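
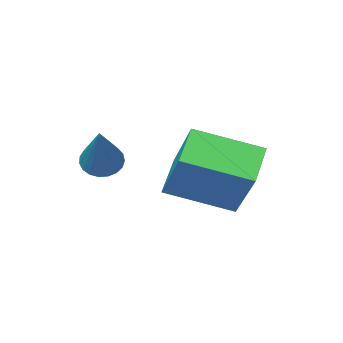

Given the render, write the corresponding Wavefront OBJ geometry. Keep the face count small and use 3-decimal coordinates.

v -3.165 1.942 -4.617
v -3.922 1.276 -4.005
v -2.931 3.081 -3.089
v -3.688 2.415 -2.476
v -1.772 0.885 -4.044
v -2.529 0.219 -3.431
v -1.538 2.024 -2.515
v -2.295 1.358 -1.903
v -0.805 -0.229 -3.185
v -0.393 -0.094 -3.507
v -0.015 1.069 -1.635
v -0.546 0.061 -3.56
v -0.744 0.167 -3.547
v -0.953 0.204 -3.472
v -1.135 0.167 -3.347
v -1.261 0.061 -3.194
v -1.308 -0.095 -3.04
v -1.268 -0.274 -2.91
v -1.148 -0.445 -2.828
v -0.969 -0.579 -2.808
v -0.761 -0.652 -2.853
v -0.561 -0.652 -2.955
v -0.404 -0.579 -3.097
v -0.315 -0.445 -3.254
v -0.312 -0.273 -3.399
f 2 4 1
f 5 2 1
f 1 4 3
f 3 5 1
f 2 8 4
f 6 2 5
f 6 8 2
f 4 8 3
f 7 5 3
f 3 8 7
f 7 6 5
f 8 6 7
f 10 9 12
f 10 12 11
f 12 9 13
f 12 13 11
f 13 9 14
f 13 14 11
f 14 9 15
f 14 15 11
f 15 9 16
f 15 16 11
f 16 9 17
f 16 17 11
f 17 9 18
f 17 18 11
f 18 9 19
f 18 19 11
f 19 9 20
f 19 20 11
f 20 9 21
f 20 21 11
f 21 9 22
f 21 22 11
f 22 9 23
f 22 23 11
f 23 9 24
f 23 24 11
f 24 9 25
f 24 25 11
f 25 9 10
f 25 10 11



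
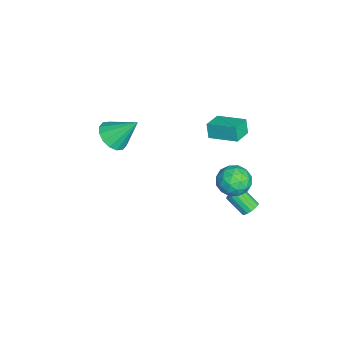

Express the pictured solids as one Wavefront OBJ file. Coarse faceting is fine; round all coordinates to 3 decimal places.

v 1.691 2.539 2.975
v 2.136 3.304 2.488
v 3.084 2.236 3.772
v 3.529 3.001 3.285
v 2.811 3.188 3.971
v 1.951 3.375 3.478
v 3.269 2.165 2.782
v 2.409 2.352 2.289
v 3.111 3.072 2.369
v 2.828 3.704 3.104
v 2.392 1.836 3.156
v 2.109 2.468 3.891
v 1.791 2.948 2.661
v 3.429 2.592 3.599
v 3.007 2.702 4.001
v 3.268 3.151 3.715
v 1.682 2.99 3.243
v 1.944 3.439 2.957
v 2.341 3.371 3.828
v 3.276 2.101 3.303
v 3.538 2.55 3.017
v 1.952 2.389 2.545
v 2.213 2.838 2.259
v 2.879 2.169 2.432
v 2.626 3.261 2.305
v 3.445 3.084 2.774
v 3.292 2.592 2.478
v 2.786 2.702 2.189
v 2.46 3.633 2.737
v 3.278 3.455 3.206
v 2.857 3.565 3.608
v 2.351 3.675 3.319
v 3.033 3.497 2.667
v 1.942 2.085 3.054
v 2.76 1.907 3.523
v 2.869 1.865 2.941
v 2.363 1.975 2.652
v 1.775 2.456 3.486
v 2.594 2.279 3.955
v 2.434 2.838 4.071
v 1.928 2.948 3.782
v 2.187 2.043 3.593
v -1.906 1.706 3.081
v -2.18 1.576 3.992
v -1.285 3.279 3.492
v -1.559 3.149 4.403
v -0.821 1.211 3.337
v -1.095 1.081 4.248
v -0.2 2.784 3.748
v -0.474 2.654 4.659
v -3.267 -4.242 0.679
v -2.696 -3.628 0.046
v -3.153 -2.838 2.141
v -3.213 -3.487 -0.049
v -3.743 -3.548 0.051
v -4.146 -3.795 0.319
v -4.314 -4.162 0.683
v -4.2 -4.55 1.047
v -3.837 -4.855 1.312
v -3.321 -4.996 1.407
v -2.79 -4.935 1.307
v -2.387 -4.688 1.039
v -2.22 -4.321 0.674
v -2.333 -3.933 0.31
v -0.155 3.594 -2.176
v 0.319 3.673 -1.869
v -0.131 2.744 -0.937
v -0.605 2.666 -1.244
v 0.145 3.857 -1.769
v -0.305 2.929 -0.837
v -0.098 3.982 -1.762
v -0.548 3.054 -0.83
v -0.354 4.018 -1.85
v -0.804 3.089 -0.918
v -0.564 3.956 -2.013
v -1.014 3.028 -1.081
v -0.68 3.812 -2.213
v -1.131 2.884 -1.281
v -0.677 3.618 -2.404
v -1.127 2.69 -1.473
v -0.553 3.418 -2.544
v -1.003 2.49 -1.612
v -0.339 3.259 -2.599
v -0.789 2.331 -1.667
v -0.082 3.176 -2.557
v -0.532 2.248 -1.625
v 0.158 3.19 -2.428
v -0.292 2.261 -1.496
v 0.326 3.296 -2.241
v -0.124 2.367 -1.309
v 0.384 3.47 -2.039
v -0.066 2.542 -1.108
f 1 38 17
f 38 12 41
f 17 41 6
f 38 41 17
f 1 17 13
f 17 6 18
f 13 18 2
f 17 18 13
f 1 13 22
f 13 2 23
f 22 23 8
f 13 23 22
f 1 22 34
f 22 8 37
f 34 37 11
f 22 37 34
f 1 34 38
f 34 11 42
f 38 42 12
f 34 42 38
f 2 18 29
f 18 6 32
f 29 32 10
f 18 32 29
f 6 41 19
f 41 12 40
f 19 40 5
f 41 40 19
f 12 42 39
f 42 11 35
f 39 35 3
f 42 35 39
f 11 37 36
f 37 8 24
f 36 24 7
f 37 24 36
f 8 23 28
f 23 2 25
f 28 25 9
f 23 25 28
f 4 30 16
f 30 10 31
f 16 31 5
f 30 31 16
f 4 16 14
f 16 5 15
f 14 15 3
f 16 15 14
f 4 14 21
f 14 3 20
f 21 20 7
f 14 20 21
f 4 21 26
f 21 7 27
f 26 27 9
f 21 27 26
f 4 26 30
f 26 9 33
f 30 33 10
f 26 33 30
f 5 31 19
f 31 10 32
f 19 32 6
f 31 32 19
f 3 15 39
f 15 5 40
f 39 40 12
f 15 40 39
f 7 20 36
f 20 3 35
f 36 35 11
f 20 35 36
f 9 27 28
f 27 7 24
f 28 24 8
f 27 24 28
f 10 33 29
f 33 9 25
f 29 25 2
f 33 25 29
f 44 46 43
f 47 44 43
f 43 46 45
f 45 47 43
f 44 50 46
f 48 44 47
f 48 50 44
f 46 50 45
f 49 47 45
f 45 50 49
f 49 48 47
f 50 48 49
f 52 51 54
f 52 54 53
f 54 51 55
f 54 55 53
f 55 51 56
f 55 56 53
f 56 51 57
f 56 57 53
f 57 51 58
f 57 58 53
f 58 51 59
f 58 59 53
f 59 51 60
f 59 60 53
f 60 51 61
f 60 61 53
f 61 51 62
f 61 62 53
f 62 51 63
f 62 63 53
f 63 51 64
f 63 64 53
f 64 51 52
f 64 52 53
f 66 65 69
f 66 69 67
f 67 69 70
f 67 70 68
f 69 65 71
f 69 71 70
f 70 71 72
f 70 72 68
f 71 65 73
f 71 73 72
f 72 73 74
f 72 74 68
f 73 65 75
f 73 75 74
f 74 75 76
f 74 76 68
f 75 65 77
f 75 77 76
f 76 77 78
f 76 78 68
f 77 65 79
f 77 79 78
f 78 79 80
f 78 80 68
f 79 65 81
f 79 81 80
f 80 81 82
f 80 82 68
f 81 65 83
f 81 83 82
f 82 83 84
f 82 84 68
f 83 65 85
f 83 85 84
f 84 85 86
f 84 86 68
f 85 65 87
f 85 87 86
f 86 87 88
f 86 88 68
f 87 65 89
f 87 89 88
f 88 89 90
f 88 90 68
f 89 65 91
f 89 91 90
f 90 91 92
f 90 92 68
f 91 65 66
f 91 66 92
f 92 66 67
f 92 67 68



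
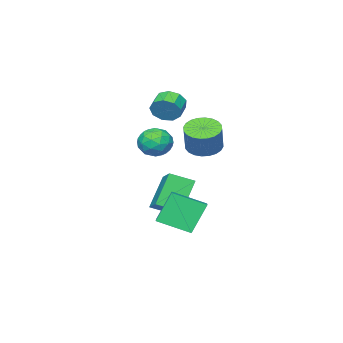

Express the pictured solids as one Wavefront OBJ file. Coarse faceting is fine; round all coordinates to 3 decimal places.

v 0.135 2.1 -4.417
v -0.795 2.294 -2.703
v 0.982 2.913 -4.05
v 0.051 3.108 -2.336
v 1.189 0.672 -3.684
v 0.258 0.867 -1.97
v 2.035 1.486 -3.317
v 1.105 1.68 -1.603
v -3.735 -1.783 -3.205
v -2.796 -2.751 -2.672
v -2.76 -0.361 -2.337
v -1.822 -1.33 -1.804
v -2.478 -1.55 -4.996
v -1.54 -2.519 -4.463
v -1.504 -0.129 -4.128
v -0.565 -1.097 -3.595
v -0.701 2.169 1.278
v -0.149 1.384 1.296
v 0.433 1.825 2.719
v -0.119 2.611 2.702
v 0.078 1.63 1.127
v 0.661 2.071 2.55
v 0.186 1.957 0.981
v 0.769 2.398 2.404
v 0.16 2.317 0.88
v 0.742 2.758 2.304
v 0.002 2.654 0.84
v 0.585 3.095 2.264
v -0.263 2.918 0.867
v 0.32 3.359 2.29
v -0.594 3.068 0.956
v -0.012 3.509 2.38
v -0.942 3.08 1.095
v -0.36 3.521 2.518
v -1.253 2.955 1.261
v -0.671 3.396 2.684
v -1.481 2.709 1.43
v -0.898 3.15 2.853
v -1.589 2.382 1.576
v -1.006 2.823 2.999
v -1.562 2.022 1.676
v -0.98 2.463 3.1
v -1.405 1.685 1.716
v -0.822 2.126 3.14
v -1.14 1.421 1.69
v -0.557 1.862 3.113
v -0.808 1.271 1.6
v -0.226 1.712 3.024
v -0.46 1.259 1.462
v 0.122 1.7 2.885
v -1.788 -1.001 0.484
v -1.193 -1.209 -0.304
v -1.387 -2.431 1.164
v -0.792 -2.639 0.376
v -0.538 -1.904 1.02
v -0.786 -1.021 0.6
v -1.794 -2.619 0.26
v -2.042 -1.736 -0.16
v -1.197 -2.209 -0.443
v -0.42 -1.767 0.027
v -2.16 -1.873 0.833
v -1.383 -1.431 1.303
v -1.526 -0.98 0.03
v -1.054 -2.66 0.83
v -0.905 -2.229 1.209
v -0.555 -2.351 0.745
v -1.287 -0.869 0.562
v -0.937 -0.991 0.098
v -0.552 -1.4 0.877
v -1.643 -2.649 0.762
v -1.293 -2.771 0.298
v -2.025 -1.289 0.115
v -1.675 -1.411 -0.349
v -2.028 -2.24 -0.017
v -1.178 -1.69 -0.515
v -0.942 -2.53 -0.115
v -1.531 -2.518 -0.183
v -1.677 -1.999 -0.43
v -0.722 -1.43 -0.238
v -0.486 -2.27 0.162
v -0.337 -1.839 0.54
v -0.482 -1.319 0.293
v -0.724 -2.018 -0.32
v -2.094 -1.37 0.698
v -1.858 -2.21 1.098
v -2.098 -2.321 0.567
v -2.243 -1.801 0.32
v -1.638 -1.11 0.975
v -1.402 -1.95 1.375
v -0.903 -1.641 1.29
v -1.049 -1.122 1.043
v -1.856 -1.622 1.18
v -2.434 -2.196 2.311
v -1.963 -2.601 2.92
v -2.835 -3.049 3.297
v -3.306 -2.644 2.689
v -2.146 -2.073 3.123
v -3.018 -2.52 3.5
v -2.464 -1.602 2.946
v -3.336 -2.05 3.323
v -2.768 -1.409 2.472
v -3.64 -1.857 2.849
v -2.916 -1.585 1.923
v -3.788 -2.032 2.3
v -2.838 -2.046 1.556
v -3.71 -2.494 1.933
v -2.571 -2.578 1.542
v -3.443 -3.026 1.919
v -2.24 -2.931 1.888
v -3.112 -3.379 2.265
v -2 -2.94 2.432
v -2.872 -3.388 2.81
f 2 4 1
f 5 2 1
f 1 4 3
f 3 5 1
f 2 8 4
f 6 2 5
f 6 8 2
f 4 8 3
f 7 5 3
f 3 8 7
f 7 6 5
f 8 6 7
f 10 12 9
f 13 10 9
f 9 12 11
f 11 13 9
f 10 16 12
f 14 10 13
f 14 16 10
f 12 16 11
f 15 13 11
f 11 16 15
f 15 14 13
f 16 14 15
f 18 17 21
f 18 21 19
f 19 21 22
f 19 22 20
f 21 17 23
f 21 23 22
f 22 23 24
f 22 24 20
f 23 17 25
f 23 25 24
f 24 25 26
f 24 26 20
f 25 17 27
f 25 27 26
f 26 27 28
f 26 28 20
f 27 17 29
f 27 29 28
f 28 29 30
f 28 30 20
f 29 17 31
f 29 31 30
f 30 31 32
f 30 32 20
f 31 17 33
f 31 33 32
f 32 33 34
f 32 34 20
f 33 17 35
f 33 35 34
f 34 35 36
f 34 36 20
f 35 17 37
f 35 37 36
f 36 37 38
f 36 38 20
f 37 17 39
f 37 39 38
f 38 39 40
f 38 40 20
f 39 17 41
f 39 41 40
f 40 41 42
f 40 42 20
f 41 17 43
f 41 43 42
f 42 43 44
f 42 44 20
f 43 17 45
f 43 45 44
f 44 45 46
f 44 46 20
f 45 17 47
f 45 47 46
f 46 47 48
f 46 48 20
f 47 17 49
f 47 49 48
f 48 49 50
f 48 50 20
f 49 17 18
f 49 18 50
f 50 18 19
f 50 19 20
f 51 88 67
f 88 62 91
f 67 91 56
f 88 91 67
f 51 67 63
f 67 56 68
f 63 68 52
f 67 68 63
f 51 63 72
f 63 52 73
f 72 73 58
f 63 73 72
f 51 72 84
f 72 58 87
f 84 87 61
f 72 87 84
f 51 84 88
f 84 61 92
f 88 92 62
f 84 92 88
f 52 68 79
f 68 56 82
f 79 82 60
f 68 82 79
f 56 91 69
f 91 62 90
f 69 90 55
f 91 90 69
f 62 92 89
f 92 61 85
f 89 85 53
f 92 85 89
f 61 87 86
f 87 58 74
f 86 74 57
f 87 74 86
f 58 73 78
f 73 52 75
f 78 75 59
f 73 75 78
f 54 80 66
f 80 60 81
f 66 81 55
f 80 81 66
f 54 66 64
f 66 55 65
f 64 65 53
f 66 65 64
f 54 64 71
f 64 53 70
f 71 70 57
f 64 70 71
f 54 71 76
f 71 57 77
f 76 77 59
f 71 77 76
f 54 76 80
f 76 59 83
f 80 83 60
f 76 83 80
f 55 81 69
f 81 60 82
f 69 82 56
f 81 82 69
f 53 65 89
f 65 55 90
f 89 90 62
f 65 90 89
f 57 70 86
f 70 53 85
f 86 85 61
f 70 85 86
f 59 77 78
f 77 57 74
f 78 74 58
f 77 74 78
f 60 83 79
f 83 59 75
f 79 75 52
f 83 75 79
f 94 93 97
f 94 97 95
f 95 97 98
f 95 98 96
f 97 93 99
f 97 99 98
f 98 99 100
f 98 100 96
f 99 93 101
f 99 101 100
f 100 101 102
f 100 102 96
f 101 93 103
f 101 103 102
f 102 103 104
f 102 104 96
f 103 93 105
f 103 105 104
f 104 105 106
f 104 106 96
f 105 93 107
f 105 107 106
f 106 107 108
f 106 108 96
f 107 93 109
f 107 109 108
f 108 109 110
f 108 110 96
f 109 93 111
f 109 111 110
f 110 111 112
f 110 112 96
f 111 93 94
f 111 94 112
f 112 94 95
f 112 95 96



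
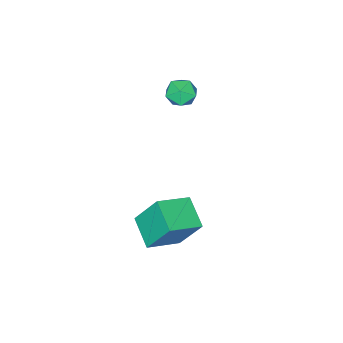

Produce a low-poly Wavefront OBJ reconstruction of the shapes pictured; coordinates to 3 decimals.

v -0.386 0.008 4.323
v -0.094 -0.479 3.871
v -1.386 -0.021 3.709
v -1.094 -0.508 3.257
v -1.246 -0.694 3.942
v -0.628 -0.676 4.321
v -0.852 0.176 3.259
v -0.234 0.194 3.638
v -0.383 -0.375 3.213
v -0.626 -0.913 3.635
v -0.854 0.413 3.945
v -1.097 -0.125 4.367
v 3.015 2.414 0.803
v 2.693 3.247 2.25
v 3.579 3.547 0.277
v 3.257 4.379 1.724
v 4.343 2.001 1.336
v 4.021 2.833 2.783
v 4.907 3.133 0.81
v 4.585 3.966 2.257
f 1 12 6
f 1 6 2
f 1 2 8
f 1 8 11
f 1 11 12
f 2 6 10
f 6 12 5
f 12 11 3
f 11 8 7
f 8 2 9
f 4 10 5
f 4 5 3
f 4 3 7
f 4 7 9
f 4 9 10
f 5 10 6
f 3 5 12
f 7 3 11
f 9 7 8
f 10 9 2
f 14 16 13
f 17 14 13
f 13 16 15
f 15 17 13
f 14 20 16
f 18 14 17
f 18 20 14
f 16 20 15
f 19 17 15
f 15 20 19
f 19 18 17
f 20 18 19



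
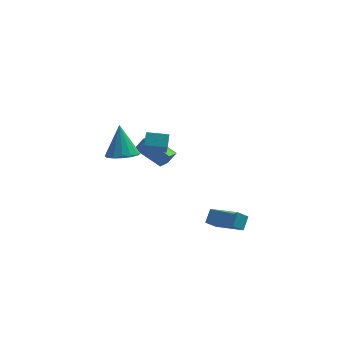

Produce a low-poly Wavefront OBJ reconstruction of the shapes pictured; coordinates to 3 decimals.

v -2.698 -1.53 0.818
v -2.254 -2.245 1.236
v -2.822 -0.61 2.522
v -1.9 -1.941 1.098
v -1.76 -1.526 0.884
v -1.872 -1.113 0.653
v -2.205 -0.811 0.466
v -2.67 -0.702 0.374
v -3.142 -0.814 0.4
v -3.496 -1.119 0.538
v -3.636 -1.533 0.752
v -3.524 -1.946 0.983
v -3.191 -2.248 1.17
v -2.726 -2.357 1.263
v -0.745 -1.957 0.145
v -2.072 -1.015 0.867
v -0.301 -0.724 -0.646
v -1.627 0.217 0.077
v -0.253 -1.737 0.763
v -1.579 -0.796 1.486
v 0.192 -0.505 -0.027
v -1.135 0.437 0.695
v 1.581 -3.174 -3.63
v 2.926 -4.492 -2.771
v 1.88 -2.518 -3.092
v 3.225 -3.836 -2.233
v 2.155 -2.964 -4.207
v 3.5 -4.282 -3.348
v 2.454 -2.308 -3.669
v 3.799 -3.626 -2.81
v -1.659 -3.612 2.922
v -1.639 -4.532 4.107
v -1.538 -2.979 3.413
v -1.518 -3.899 4.597
v -0.502 -3.741 2.803
v -0.482 -4.661 3.987
v -0.381 -3.108 3.293
v -0.361 -4.028 4.478
f 2 1 4
f 2 4 3
f 4 1 5
f 4 5 3
f 5 1 6
f 5 6 3
f 6 1 7
f 6 7 3
f 7 1 8
f 7 8 3
f 8 1 9
f 8 9 3
f 9 1 10
f 9 10 3
f 10 1 11
f 10 11 3
f 11 1 12
f 11 12 3
f 12 1 13
f 12 13 3
f 13 1 14
f 13 14 3
f 14 1 2
f 14 2 3
f 16 18 15
f 19 16 15
f 15 18 17
f 17 19 15
f 16 22 18
f 20 16 19
f 20 22 16
f 18 22 17
f 21 19 17
f 17 22 21
f 21 20 19
f 22 20 21
f 24 26 23
f 27 24 23
f 23 26 25
f 25 27 23
f 24 30 26
f 28 24 27
f 28 30 24
f 26 30 25
f 29 27 25
f 25 30 29
f 29 28 27
f 30 28 29
f 32 34 31
f 35 32 31
f 31 34 33
f 33 35 31
f 32 38 34
f 36 32 35
f 36 38 32
f 34 38 33
f 37 35 33
f 33 38 37
f 37 36 35
f 38 36 37



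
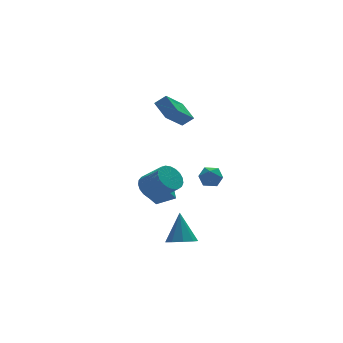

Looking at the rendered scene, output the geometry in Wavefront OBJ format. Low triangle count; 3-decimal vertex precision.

v 1.194 2.563 -1.69
v 2.002 2.792 -2.013
v 2.754 1.746 -0.873
v 1.946 1.517 -0.55
v 1.951 3.047 -1.745
v 2.702 2.002 -0.604
v 1.768 3.219 -1.467
v 2.52 2.173 -0.326
v 1.486 3.277 -1.227
v 2.238 2.232 -0.087
v 1.154 3.212 -1.068
v 1.906 2.167 0.072
v 0.829 3.035 -1.016
v 1.58 1.989 0.124
v 0.566 2.775 -1.081
v 1.318 1.73 0.059
v 0.413 2.48 -1.251
v 1.165 1.434 -0.111
v 0.394 2.198 -1.497
v 1.146 1.153 -0.357
v 0.514 1.98 -1.776
v 1.266 0.934 -0.636
v 0.751 1.862 -2.041
v 1.503 0.816 -0.901
v 1.065 1.866 -2.245
v 1.817 0.82 -1.104
v 1.402 1.99 -2.352
v 2.153 0.944 -1.212
v 1.702 2.213 -2.346
v 2.454 1.167 -1.205
v 1.914 2.497 -2.226
v 2.666 1.451 -1.085
v 1.208 3.557 -2.722
v 2.195 3.026 -2.192
v 1.391 4.319 -2.3
v 2.378 3.788 -1.77
v 2.102 4.012 -3.93
v 3.089 3.481 -3.4
v 2.285 4.774 -3.508
v 3.272 4.243 -2.978
v 1.199 -1.717 -3.739
v 2.047 -1.565 -3.96
v 1.481 -0.823 -2.041
v 1.698 -1.102 -4.146
v 1.115 -0.927 -4.141
v 0.571 -1.121 -3.948
v 0.321 -1.594 -3.658
v 0.482 -2.125 -3.405
v 0.978 -2.464 -3.309
v 1.577 -2.454 -3.415
v 2 -2.099 -3.672
v 1.918 2.164 3.79
v 1.743 3.339 4.432
v 3.281 3.042 2.553
v 3.107 4.217 3.195
v 2.533 1.963 4.325
v 2.359 3.138 4.967
v 3.897 2.841 3.088
v 3.722 4.016 3.73
v 2.162 -1.745 1.075
v 2.684 -1.351 1.434
v 3.016 -2.249 0.386
v 3.538 -1.855 0.745
v 3.174 -2.403 1.099
v 2.646 -2.091 1.525
v 3.054 -1.509 0.295
v 2.526 -1.197 0.721
v 3.235 -1.205 0.953
v 3.31 -1.758 1.449
v 2.39 -1.842 0.371
v 2.465 -2.395 0.867
f 2 1 5
f 2 5 3
f 3 5 6
f 3 6 4
f 5 1 7
f 5 7 6
f 6 7 8
f 6 8 4
f 7 1 9
f 7 9 8
f 8 9 10
f 8 10 4
f 9 1 11
f 9 11 10
f 10 11 12
f 10 12 4
f 11 1 13
f 11 13 12
f 12 13 14
f 12 14 4
f 13 1 15
f 13 15 14
f 14 15 16
f 14 16 4
f 15 1 17
f 15 17 16
f 16 17 18
f 16 18 4
f 17 1 19
f 17 19 18
f 18 19 20
f 18 20 4
f 19 1 21
f 19 21 20
f 20 21 22
f 20 22 4
f 21 1 23
f 21 23 22
f 22 23 24
f 22 24 4
f 23 1 25
f 23 25 24
f 24 25 26
f 24 26 4
f 25 1 27
f 25 27 26
f 26 27 28
f 26 28 4
f 27 1 29
f 27 29 28
f 28 29 30
f 28 30 4
f 29 1 31
f 29 31 30
f 30 31 32
f 30 32 4
f 31 1 2
f 31 2 32
f 32 2 3
f 32 3 4
f 34 36 33
f 37 34 33
f 33 36 35
f 35 37 33
f 34 40 36
f 38 34 37
f 38 40 34
f 36 40 35
f 39 37 35
f 35 40 39
f 39 38 37
f 40 38 39
f 42 41 44
f 42 44 43
f 44 41 45
f 44 45 43
f 45 41 46
f 45 46 43
f 46 41 47
f 46 47 43
f 47 41 48
f 47 48 43
f 48 41 49
f 48 49 43
f 49 41 50
f 49 50 43
f 50 41 51
f 50 51 43
f 51 41 42
f 51 42 43
f 53 55 52
f 56 53 52
f 52 55 54
f 54 56 52
f 53 59 55
f 57 53 56
f 57 59 53
f 55 59 54
f 58 56 54
f 54 59 58
f 58 57 56
f 59 57 58
f 60 71 65
f 60 65 61
f 60 61 67
f 60 67 70
f 60 70 71
f 61 65 69
f 65 71 64
f 71 70 62
f 70 67 66
f 67 61 68
f 63 69 64
f 63 64 62
f 63 62 66
f 63 66 68
f 63 68 69
f 64 69 65
f 62 64 71
f 66 62 70
f 68 66 67
f 69 68 61



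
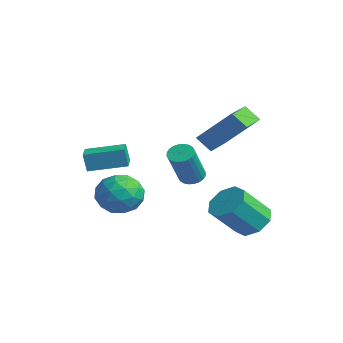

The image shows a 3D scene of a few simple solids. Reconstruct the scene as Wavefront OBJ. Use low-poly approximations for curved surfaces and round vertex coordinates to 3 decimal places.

v -0.326 1.781 -0.893
v 0.219 2.055 -1.002
v 1.052 1.092 0.743
v 0.506 0.819 0.853
v 0.112 2.219 -0.86
v 0.944 1.256 0.885
v -0.062 2.316 -0.723
v 0.77 1.353 1.022
v -0.277 2.332 -0.612
v 0.556 1.369 1.133
v -0.499 2.264 -0.544
v 0.334 1.301 1.201
v -0.694 2.123 -0.529
v 0.138 1.16 1.216
v -0.834 1.929 -0.569
v -0.002 0.966 1.176
v -0.896 1.713 -0.658
v -0.064 0.75 1.087
v -0.872 1.508 -0.783
v -0.039 0.545 0.962
v -0.764 1.344 -0.925
v 0.068 0.381 0.82
v -0.59 1.247 -1.062
v 0.242 0.284 0.683
v -0.376 1.231 -1.173
v 0.457 0.268 0.572
v -0.154 1.299 -1.241
v 0.679 0.336 0.504
v 0.042 1.44 -1.256
v 0.874 0.477 0.489
v 0.182 1.634 -1.216
v 1.014 0.671 0.529
v 0.244 1.85 -1.127
v 1.076 0.887 0.618
v -2.073 -2.33 -0.213
v -2.178 -2.472 0.741
v -1.246 -0.764 0.111
v -1.351 -0.906 1.064
v -1.129 -2.834 -0.184
v -1.234 -2.976 0.769
v -0.302 -1.268 0.139
v -0.407 -1.41 1.093
v 1.649 1.686 1.176
v 1.125 1.242 1.861
v 0.326 3.043 1.043
v -0.198 2.599 1.728
v 2.678 2.841 2.712
v 2.154 2.397 3.397
v 1.355 4.198 2.579
v 0.831 3.754 3.264
v 3.027 3.01 -2.66
v 3.908 3.345 -2.394
v 3.995 2.005 -0.994
v 3.113 1.67 -1.26
v 3.349 3.688 -2.031
v 3.436 2.348 -0.631
v 2.601 3.635 -2.036
v 2.688 2.294 -0.636
v 2.102 3.215 -2.407
v 2.189 1.875 -1.007
v 2.145 2.675 -2.926
v 2.232 1.335 -1.526
v 2.704 2.332 -3.289
v 2.791 0.992 -1.889
v 3.452 2.386 -3.284
v 3.539 1.045 -1.884
v 3.951 2.805 -2.913
v 4.038 1.465 -1.513
v -1.66 -0.183 -1.371
v -0.861 -0.788 -1.989
v -3.059 -1.112 -2.271
v -2.26 -1.717 -2.889
v -2.38 -1.909 -1.733
v -1.515 -1.335 -1.177
v -2.405 -0.565 -3.083
v -1.54 0.009 -2.527
v -1.321 -1.024 -3.047
v -1.306 -1.855 -2.212
v -2.614 -0.045 -2.048
v -2.599 -0.876 -1.213
v -1.138 -0.404 -1.601
v -2.782 -1.496 -2.659
v -2.853 -1.609 -1.98
v -2.383 -1.965 -2.343
v -1.522 -0.725 -1.124
v -1.053 -1.081 -1.487
v -1.945 -1.74 -1.337
v -2.867 -0.819 -2.773
v -2.398 -1.175 -3.136
v -1.537 0.065 -1.917
v -1.067 -0.291 -2.28
v -1.975 -0.16 -2.923
v -0.938 -0.898 -2.586
v -1.761 -1.445 -3.115
v -1.846 -0.767 -3.229
v -1.338 -0.43 -2.902
v -0.929 -1.387 -2.095
v -1.751 -1.933 -2.624
v -1.822 -2.046 -1.945
v -1.314 -1.708 -1.618
v -1.2 -1.526 -2.717
v -2.169 0.033 -1.636
v -2.991 -0.513 -2.165
v -2.606 -0.192 -2.642
v -2.098 0.146 -2.315
v -2.159 -0.455 -1.145
v -2.982 -1.002 -1.674
v -2.582 -1.47 -1.358
v -2.074 -1.133 -1.031
v -2.72 -0.374 -1.543
f 2 1 5
f 2 5 3
f 3 5 6
f 3 6 4
f 5 1 7
f 5 7 6
f 6 7 8
f 6 8 4
f 7 1 9
f 7 9 8
f 8 9 10
f 8 10 4
f 9 1 11
f 9 11 10
f 10 11 12
f 10 12 4
f 11 1 13
f 11 13 12
f 12 13 14
f 12 14 4
f 13 1 15
f 13 15 14
f 14 15 16
f 14 16 4
f 15 1 17
f 15 17 16
f 16 17 18
f 16 18 4
f 17 1 19
f 17 19 18
f 18 19 20
f 18 20 4
f 19 1 21
f 19 21 20
f 20 21 22
f 20 22 4
f 21 1 23
f 21 23 22
f 22 23 24
f 22 24 4
f 23 1 25
f 23 25 24
f 24 25 26
f 24 26 4
f 25 1 27
f 25 27 26
f 26 27 28
f 26 28 4
f 27 1 29
f 27 29 28
f 28 29 30
f 28 30 4
f 29 1 31
f 29 31 30
f 30 31 32
f 30 32 4
f 31 1 33
f 31 33 32
f 32 33 34
f 32 34 4
f 33 1 2
f 33 2 34
f 34 2 3
f 34 3 4
f 36 38 35
f 39 36 35
f 35 38 37
f 37 39 35
f 36 42 38
f 40 36 39
f 40 42 36
f 38 42 37
f 41 39 37
f 37 42 41
f 41 40 39
f 42 40 41
f 44 46 43
f 47 44 43
f 43 46 45
f 45 47 43
f 44 50 46
f 48 44 47
f 48 50 44
f 46 50 45
f 49 47 45
f 45 50 49
f 49 48 47
f 50 48 49
f 52 51 55
f 52 55 53
f 53 55 56
f 53 56 54
f 55 51 57
f 55 57 56
f 56 57 58
f 56 58 54
f 57 51 59
f 57 59 58
f 58 59 60
f 58 60 54
f 59 51 61
f 59 61 60
f 60 61 62
f 60 62 54
f 61 51 63
f 61 63 62
f 62 63 64
f 62 64 54
f 63 51 65
f 63 65 64
f 64 65 66
f 64 66 54
f 65 51 67
f 65 67 66
f 66 67 68
f 66 68 54
f 67 51 52
f 67 52 68
f 68 52 53
f 68 53 54
f 69 106 85
f 106 80 109
f 85 109 74
f 106 109 85
f 69 85 81
f 85 74 86
f 81 86 70
f 85 86 81
f 69 81 90
f 81 70 91
f 90 91 76
f 81 91 90
f 69 90 102
f 90 76 105
f 102 105 79
f 90 105 102
f 69 102 106
f 102 79 110
f 106 110 80
f 102 110 106
f 70 86 97
f 86 74 100
f 97 100 78
f 86 100 97
f 74 109 87
f 109 80 108
f 87 108 73
f 109 108 87
f 80 110 107
f 110 79 103
f 107 103 71
f 110 103 107
f 79 105 104
f 105 76 92
f 104 92 75
f 105 92 104
f 76 91 96
f 91 70 93
f 96 93 77
f 91 93 96
f 72 98 84
f 98 78 99
f 84 99 73
f 98 99 84
f 72 84 82
f 84 73 83
f 82 83 71
f 84 83 82
f 72 82 89
f 82 71 88
f 89 88 75
f 82 88 89
f 72 89 94
f 89 75 95
f 94 95 77
f 89 95 94
f 72 94 98
f 94 77 101
f 98 101 78
f 94 101 98
f 73 99 87
f 99 78 100
f 87 100 74
f 99 100 87
f 71 83 107
f 83 73 108
f 107 108 80
f 83 108 107
f 75 88 104
f 88 71 103
f 104 103 79
f 88 103 104
f 77 95 96
f 95 75 92
f 96 92 76
f 95 92 96
f 78 101 97
f 101 77 93
f 97 93 70
f 101 93 97



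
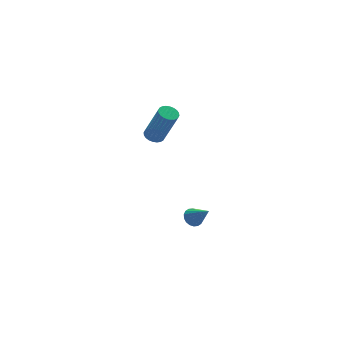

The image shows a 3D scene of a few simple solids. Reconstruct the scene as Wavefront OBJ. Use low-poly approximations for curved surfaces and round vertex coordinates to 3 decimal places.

v -0.882 3.255 2.378
v -0.357 3.4 2.306
v 0.108 2.691 4.271
v -0.418 2.545 4.342
v -0.439 3.58 2.39
v 0.026 2.87 4.355
v -0.588 3.71 2.472
v -0.124 3 4.437
v -0.783 3.771 2.54
v -0.318 3.061 4.505
v -0.992 3.753 2.583
v -0.527 3.043 4.548
v -1.185 3.659 2.595
v -0.72 2.95 4.56
v -1.332 3.504 2.574
v -0.867 2.795 4.539
v -1.41 3.311 2.523
v -0.945 2.602 4.488
v -1.408 3.109 2.449
v -0.943 2.4 4.414
v -1.326 2.93 2.365
v -0.861 2.22 4.33
v -1.176 2.8 2.283
v -0.712 2.09 4.248
v -0.982 2.739 2.215
v -0.517 2.029 4.18
v -0.773 2.757 2.172
v -0.308 2.047 4.137
v -0.58 2.85 2.16
v -0.115 2.141 4.125
v -0.433 3.005 2.181
v 0.032 2.296 4.146
v -0.355 3.198 2.232
v 0.11 2.489 4.197
v 0.557 1.762 -3.387
v 0.842 1.455 -3.774
v 0.923 0.798 -2.353
v 1.019 1.615 -3.687
v 1.105 1.804 -3.541
v 1.082 1.985 -3.364
v 0.955 2.121 -3.192
v 0.75 2.187 -3.059
v 0.506 2.168 -2.99
v 0.273 2.069 -3
v 0.096 1.909 -3.087
v 0.01 1.72 -3.233
v 0.033 1.54 -3.409
v 0.16 1.403 -3.581
v 0.365 1.338 -3.715
v 0.609 1.356 -3.784
f 2 1 5
f 2 5 3
f 3 5 6
f 3 6 4
f 5 1 7
f 5 7 6
f 6 7 8
f 6 8 4
f 7 1 9
f 7 9 8
f 8 9 10
f 8 10 4
f 9 1 11
f 9 11 10
f 10 11 12
f 10 12 4
f 11 1 13
f 11 13 12
f 12 13 14
f 12 14 4
f 13 1 15
f 13 15 14
f 14 15 16
f 14 16 4
f 15 1 17
f 15 17 16
f 16 17 18
f 16 18 4
f 17 1 19
f 17 19 18
f 18 19 20
f 18 20 4
f 19 1 21
f 19 21 20
f 20 21 22
f 20 22 4
f 21 1 23
f 21 23 22
f 22 23 24
f 22 24 4
f 23 1 25
f 23 25 24
f 24 25 26
f 24 26 4
f 25 1 27
f 25 27 26
f 26 27 28
f 26 28 4
f 27 1 29
f 27 29 28
f 28 29 30
f 28 30 4
f 29 1 31
f 29 31 30
f 30 31 32
f 30 32 4
f 31 1 33
f 31 33 32
f 32 33 34
f 32 34 4
f 33 1 2
f 33 2 34
f 34 2 3
f 34 3 4
f 36 35 38
f 36 38 37
f 38 35 39
f 38 39 37
f 39 35 40
f 39 40 37
f 40 35 41
f 40 41 37
f 41 35 42
f 41 42 37
f 42 35 43
f 42 43 37
f 43 35 44
f 43 44 37
f 44 35 45
f 44 45 37
f 45 35 46
f 45 46 37
f 46 35 47
f 46 47 37
f 47 35 48
f 47 48 37
f 48 35 49
f 48 49 37
f 49 35 50
f 49 50 37
f 50 35 36
f 50 36 37



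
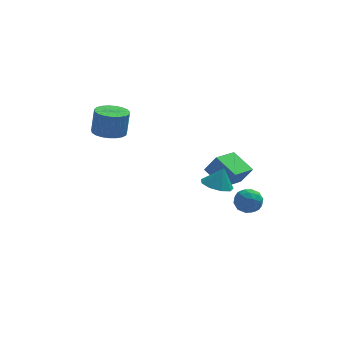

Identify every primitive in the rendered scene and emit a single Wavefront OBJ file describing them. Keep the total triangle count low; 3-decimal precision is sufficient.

v 1.306 -1.856 2.45
v 1.92 -1.359 2.163
v 1.654 -1.684 3.49
v 1.448 -1.049 2.268
v 0.91 -1.116 2.459
v 0.558 -1.529 2.645
v 0.556 -2.096 2.74
v 0.905 -2.551 2.699
v 1.442 -2.68 2.542
v 1.916 -2.424 2.341
v 2.104 -1.903 2.191
v -3.798 3.775 2.872
v -2.888 3.835 2.752
v -2.712 4.024 4.189
v -3.622 3.965 4.308
v -2.996 4.2 2.717
v -2.82 4.389 4.154
v -3.244 4.491 2.709
v -3.068 4.681 4.146
v -3.587 4.659 2.729
v -3.411 4.849 4.166
v -3.967 4.674 2.774
v -3.791 4.864 4.211
v -4.317 4.534 2.835
v -4.141 4.723 4.272
v -4.578 4.262 2.903
v -4.402 4.452 4.34
v -4.704 3.907 2.965
v -4.528 4.096 4.402
v -4.673 3.528 3.011
v -4.497 3.718 4.448
v -4.491 3.192 3.033
v -4.315 3.382 4.47
v -4.189 2.957 3.027
v -4.013 3.147 4.464
v -3.82 2.864 2.994
v -3.644 3.053 4.431
v -3.446 2.928 2.94
v -3.271 3.117 4.377
v -3.134 3.138 2.874
v -2.958 3.328 4.311
v -2.936 3.459 2.808
v -2.76 3.649 4.245
v 2.441 -0.591 1.017
v 2.987 -0.107 0.717
v 2.913 -1.553 0.323
v 3.459 -1.069 0.023
v 3.491 -1.278 0.783
v 3.2 -0.683 1.212
v 2.7 -0.977 -0.172
v 2.409 -0.382 0.257
v 3.147 -0.346 -0.018
v 3.636 -0.532 0.573
v 2.264 -1.128 0.467
v 2.753 -1.314 1.058
v 2.673 -0.265 0.928
v 3.227 -1.395 0.112
v 3.246 -1.518 0.559
v 3.567 -1.234 0.383
v 2.798 -0.603 1.218
v 3.119 -0.319 1.042
v 3.415 -1.007 1.081
v 2.781 -1.341 -0.002
v 3.102 -1.057 -0.178
v 2.333 -0.426 0.657
v 2.654 -0.142 0.481
v 2.485 -0.653 -0.041
v 3.088 -0.121 0.32
v 3.365 -0.686 -0.088
v 2.919 -0.632 -0.203
v 2.748 -0.282 0.049
v 3.375 -0.23 0.667
v 3.652 -0.795 0.259
v 3.671 -0.918 0.706
v 3.5 -0.568 0.957
v 3.469 -0.37 0.235
v 2.248 -0.865 0.781
v 2.525 -1.43 0.373
v 2.4 -1.092 0.083
v 2.229 -0.742 0.334
v 2.535 -0.974 1.128
v 2.812 -1.539 0.72
v 3.152 -1.378 0.991
v 2.981 -1.028 1.243
v 2.431 -1.29 0.805
v 1.93 1.993 -0.322
v 2.526 1.828 0.683
v 1.023 2.992 0.38
v 1.62 2.826 1.385
v 2.94 3.194 -0.725
v 3.537 3.028 0.28
v 2.034 4.192 -0.023
v 2.63 4.027 0.982
f 2 1 4
f 2 4 3
f 4 1 5
f 4 5 3
f 5 1 6
f 5 6 3
f 6 1 7
f 6 7 3
f 7 1 8
f 7 8 3
f 8 1 9
f 8 9 3
f 9 1 10
f 9 10 3
f 10 1 11
f 10 11 3
f 11 1 2
f 11 2 3
f 13 12 16
f 13 16 14
f 14 16 17
f 14 17 15
f 16 12 18
f 16 18 17
f 17 18 19
f 17 19 15
f 18 12 20
f 18 20 19
f 19 20 21
f 19 21 15
f 20 12 22
f 20 22 21
f 21 22 23
f 21 23 15
f 22 12 24
f 22 24 23
f 23 24 25
f 23 25 15
f 24 12 26
f 24 26 25
f 25 26 27
f 25 27 15
f 26 12 28
f 26 28 27
f 27 28 29
f 27 29 15
f 28 12 30
f 28 30 29
f 29 30 31
f 29 31 15
f 30 12 32
f 30 32 31
f 31 32 33
f 31 33 15
f 32 12 34
f 32 34 33
f 33 34 35
f 33 35 15
f 34 12 36
f 34 36 35
f 35 36 37
f 35 37 15
f 36 12 38
f 36 38 37
f 37 38 39
f 37 39 15
f 38 12 40
f 38 40 39
f 39 40 41
f 39 41 15
f 40 12 42
f 40 42 41
f 41 42 43
f 41 43 15
f 42 12 13
f 42 13 43
f 43 13 14
f 43 14 15
f 44 81 60
f 81 55 84
f 60 84 49
f 81 84 60
f 44 60 56
f 60 49 61
f 56 61 45
f 60 61 56
f 44 56 65
f 56 45 66
f 65 66 51
f 56 66 65
f 44 65 77
f 65 51 80
f 77 80 54
f 65 80 77
f 44 77 81
f 77 54 85
f 81 85 55
f 77 85 81
f 45 61 72
f 61 49 75
f 72 75 53
f 61 75 72
f 49 84 62
f 84 55 83
f 62 83 48
f 84 83 62
f 55 85 82
f 85 54 78
f 82 78 46
f 85 78 82
f 54 80 79
f 80 51 67
f 79 67 50
f 80 67 79
f 51 66 71
f 66 45 68
f 71 68 52
f 66 68 71
f 47 73 59
f 73 53 74
f 59 74 48
f 73 74 59
f 47 59 57
f 59 48 58
f 57 58 46
f 59 58 57
f 47 57 64
f 57 46 63
f 64 63 50
f 57 63 64
f 47 64 69
f 64 50 70
f 69 70 52
f 64 70 69
f 47 69 73
f 69 52 76
f 73 76 53
f 69 76 73
f 48 74 62
f 74 53 75
f 62 75 49
f 74 75 62
f 46 58 82
f 58 48 83
f 82 83 55
f 58 83 82
f 50 63 79
f 63 46 78
f 79 78 54
f 63 78 79
f 52 70 71
f 70 50 67
f 71 67 51
f 70 67 71
f 53 76 72
f 76 52 68
f 72 68 45
f 76 68 72
f 87 89 86
f 90 87 86
f 86 89 88
f 88 90 86
f 87 93 89
f 91 87 90
f 91 93 87
f 89 93 88
f 92 90 88
f 88 93 92
f 92 91 90
f 93 91 92



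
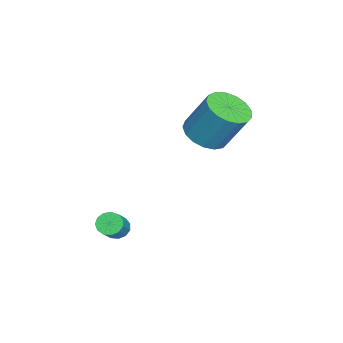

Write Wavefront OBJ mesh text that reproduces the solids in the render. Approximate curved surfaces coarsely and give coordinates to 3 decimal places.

v -0.295 3.112 -0.024
v 0.537 3.588 -0.428
v 0.826 4.584 1.34
v -0.005 4.108 1.744
v 0.16 3.894 -0.538
v 0.449 4.889 1.23
v -0.322 4.02 -0.531
v -0.033 5.016 1.238
v -0.797 3.938 -0.407
v -0.508 4.934 1.361
v -1.157 3.668 -0.196
v -0.868 4.663 1.573
v -1.32 3.269 0.055
v -1.03 4.265 1.823
v -1.247 2.835 0.287
v -0.958 3.831 2.056
v -0.957 2.465 0.449
v -0.668 3.46 2.217
v -0.515 2.242 0.501
v -0.225 3.238 2.27
v -0.022 2.219 0.434
v 0.267 3.215 2.202
v 0.408 2.401 0.261
v 0.697 3.396 2.03
v 0.677 2.745 0.023
v 0.967 3.741 1.792
v 0.724 3.174 -0.226
v 1.013 4.169 1.543
v 2.743 -0.003 -3.99
v 3.019 0.42 -4.255
v 4.012 0.325 -3.376
v 3.737 -0.097 -3.11
v 2.834 0.558 -4.032
v 3.828 0.464 -3.153
v 2.621 0.519 -3.795
v 3.614 0.424 -2.916
v 2.446 0.314 -3.62
v 3.44 0.219 -2.741
v 2.366 0.008 -3.562
v 3.36 -0.086 -2.683
v 2.406 -0.301 -3.64
v 3.399 -0.395 -2.761
v 2.552 -0.515 -3.829
v 3.546 -0.61 -2.95
v 2.76 -0.567 -4.069
v 3.753 -0.662 -3.19
v 2.962 -0.439 -4.283
v 3.955 -0.534 -3.404
v 3.094 -0.173 -4.405
v 4.088 -0.268 -3.526
v 3.116 0.147 -4.394
v 4.109 0.052 -3.515
f 2 1 5
f 2 5 3
f 3 5 6
f 3 6 4
f 5 1 7
f 5 7 6
f 6 7 8
f 6 8 4
f 7 1 9
f 7 9 8
f 8 9 10
f 8 10 4
f 9 1 11
f 9 11 10
f 10 11 12
f 10 12 4
f 11 1 13
f 11 13 12
f 12 13 14
f 12 14 4
f 13 1 15
f 13 15 14
f 14 15 16
f 14 16 4
f 15 1 17
f 15 17 16
f 16 17 18
f 16 18 4
f 17 1 19
f 17 19 18
f 18 19 20
f 18 20 4
f 19 1 21
f 19 21 20
f 20 21 22
f 20 22 4
f 21 1 23
f 21 23 22
f 22 23 24
f 22 24 4
f 23 1 25
f 23 25 24
f 24 25 26
f 24 26 4
f 25 1 27
f 25 27 26
f 26 27 28
f 26 28 4
f 27 1 2
f 27 2 28
f 28 2 3
f 28 3 4
f 30 29 33
f 30 33 31
f 31 33 34
f 31 34 32
f 33 29 35
f 33 35 34
f 34 35 36
f 34 36 32
f 35 29 37
f 35 37 36
f 36 37 38
f 36 38 32
f 37 29 39
f 37 39 38
f 38 39 40
f 38 40 32
f 39 29 41
f 39 41 40
f 40 41 42
f 40 42 32
f 41 29 43
f 41 43 42
f 42 43 44
f 42 44 32
f 43 29 45
f 43 45 44
f 44 45 46
f 44 46 32
f 45 29 47
f 45 47 46
f 46 47 48
f 46 48 32
f 47 29 49
f 47 49 48
f 48 49 50
f 48 50 32
f 49 29 51
f 49 51 50
f 50 51 52
f 50 52 32
f 51 29 30
f 51 30 52
f 52 30 31
f 52 31 32



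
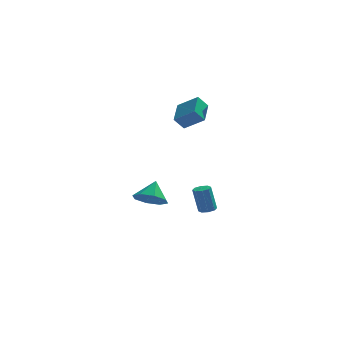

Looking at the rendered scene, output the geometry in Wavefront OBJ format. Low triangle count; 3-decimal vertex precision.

v 3.172 -0.268 4.49
v 3.425 1.371 5.11
v 1.965 0.233 3.658
v 2.217 1.872 4.277
v 3.783 -0.072 3.723
v 4.035 1.567 4.342
v 2.575 0.429 2.89
v 2.828 2.068 3.51
v 4.065 2.347 -4.62
v 4.484 1.958 -4.517
v 4.113 2.025 -2.757
v 3.695 2.413 -2.86
v 4.632 2.376 -4.502
v 4.262 2.443 -2.742
v 4.449 2.777 -4.556
v 4.078 2.844 -2.796
v 4.04 2.926 -4.647
v 3.67 2.992 -2.887
v 3.647 2.735 -4.723
v 3.276 2.802 -2.963
v 3.498 2.317 -4.738
v 3.128 2.384 -2.978
v 3.682 1.916 -4.684
v 3.311 1.983 -2.924
v 4.09 1.768 -4.593
v 3.72 1.834 -2.833
v 0.553 -3.674 -1.273
v 1.569 -3.641 -1.607
v 0.887 -2.766 -0.167
v 1.108 -3.056 -1.948
v 0.322 -2.833 -1.894
v -0.329 -3.103 -1.476
v -0.463 -3.708 -0.94
v -0.002 -4.292 -0.599
v 0.785 -4.515 -0.653
v 1.435 -4.245 -1.071
f 2 4 1
f 5 2 1
f 1 4 3
f 3 5 1
f 2 8 4
f 6 2 5
f 6 8 2
f 4 8 3
f 7 5 3
f 3 8 7
f 7 6 5
f 8 6 7
f 10 9 13
f 10 13 11
f 11 13 14
f 11 14 12
f 13 9 15
f 13 15 14
f 14 15 16
f 14 16 12
f 15 9 17
f 15 17 16
f 16 17 18
f 16 18 12
f 17 9 19
f 17 19 18
f 18 19 20
f 18 20 12
f 19 9 21
f 19 21 20
f 20 21 22
f 20 22 12
f 21 9 23
f 21 23 22
f 22 23 24
f 22 24 12
f 23 9 25
f 23 25 24
f 24 25 26
f 24 26 12
f 25 9 10
f 25 10 26
f 26 10 11
f 26 11 12
f 28 27 30
f 28 30 29
f 30 27 31
f 30 31 29
f 31 27 32
f 31 32 29
f 32 27 33
f 32 33 29
f 33 27 34
f 33 34 29
f 34 27 35
f 34 35 29
f 35 27 36
f 35 36 29
f 36 27 28
f 36 28 29



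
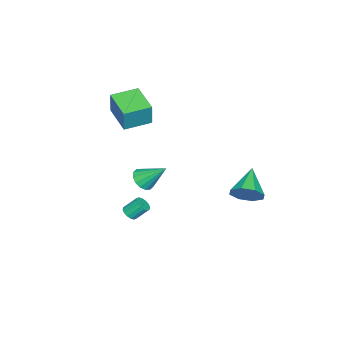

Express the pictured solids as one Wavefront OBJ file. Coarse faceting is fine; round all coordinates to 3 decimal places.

v -1.475 -3.564 2.599
v -1.165 -3.395 4.159
v -0.172 -1.962 2.167
v 0.138 -1.793 3.727
v -0.118 -4.707 2.453
v 0.192 -4.538 4.013
v 1.185 -3.105 2.021
v 1.495 -2.936 3.581
v 3.83 -1.351 -3.066
v 4.281 -1.046 -3.14
v 3.942 -0.343 -2.308
v 3.49 -0.649 -2.234
v 4.086 -0.933 -3.314
v 3.747 -0.231 -2.483
v 3.823 -0.933 -3.422
v 3.484 -0.23 -2.591
v 3.561 -1.044 -3.435
v 3.222 -0.342 -2.604
v 3.372 -1.238 -3.348
v 3.032 -0.536 -2.517
v 3.305 -1.462 -3.186
v 2.965 -0.76 -2.355
v 3.378 -1.657 -2.992
v 3.039 -0.954 -2.16
v 3.573 -1.769 -2.817
v 3.234 -1.067 -1.986
v 3.836 -1.77 -2.709
v 3.497 -1.067 -1.878
v 4.098 -1.658 -2.696
v 3.759 -0.956 -1.865
v 4.288 -1.464 -2.783
v 3.948 -0.762 -1.952
v 4.355 -1.24 -2.945
v 4.015 -0.538 -2.114
v -0.679 4.005 -2.616
v -0.093 3.892 -1.704
v -2.441 3.515 -1.544
v -0.373 4.67 -1.809
v -0.832 5.059 -2.386
v -1.202 4.831 -3.098
v -1.265 4.118 -3.528
v -0.985 3.34 -3.423
v -0.525 2.951 -2.846
v -0.156 3.179 -2.134
v -1.663 -3.377 -4.299
v -0.825 -3.182 -4.427
v -1.797 -1.883 -2.901
v -1.05 -2.926 -4.721
v -1.439 -2.791 -4.903
v -1.889 -2.813 -4.922
v -2.277 -2.986 -4.775
v -2.502 -3.263 -4.5
v -2.501 -3.571 -4.172
v -2.276 -3.827 -3.877
v -1.887 -3.962 -3.696
v -1.438 -3.94 -3.676
v -1.049 -3.767 -3.823
v -0.824 -3.49 -4.098
f 2 4 1
f 5 2 1
f 1 4 3
f 3 5 1
f 2 8 4
f 6 2 5
f 6 8 2
f 4 8 3
f 7 5 3
f 3 8 7
f 7 6 5
f 8 6 7
f 10 9 13
f 10 13 11
f 11 13 14
f 11 14 12
f 13 9 15
f 13 15 14
f 14 15 16
f 14 16 12
f 15 9 17
f 15 17 16
f 16 17 18
f 16 18 12
f 17 9 19
f 17 19 18
f 18 19 20
f 18 20 12
f 19 9 21
f 19 21 20
f 20 21 22
f 20 22 12
f 21 9 23
f 21 23 22
f 22 23 24
f 22 24 12
f 23 9 25
f 23 25 24
f 24 25 26
f 24 26 12
f 25 9 27
f 25 27 26
f 26 27 28
f 26 28 12
f 27 9 29
f 27 29 28
f 28 29 30
f 28 30 12
f 29 9 31
f 29 31 30
f 30 31 32
f 30 32 12
f 31 9 33
f 31 33 32
f 32 33 34
f 32 34 12
f 33 9 10
f 33 10 34
f 34 10 11
f 34 11 12
f 36 35 38
f 36 38 37
f 38 35 39
f 38 39 37
f 39 35 40
f 39 40 37
f 40 35 41
f 40 41 37
f 41 35 42
f 41 42 37
f 42 35 43
f 42 43 37
f 43 35 44
f 43 44 37
f 44 35 36
f 44 36 37
f 46 45 48
f 46 48 47
f 48 45 49
f 48 49 47
f 49 45 50
f 49 50 47
f 50 45 51
f 50 51 47
f 51 45 52
f 51 52 47
f 52 45 53
f 52 53 47
f 53 45 54
f 53 54 47
f 54 45 55
f 54 55 47
f 55 45 56
f 55 56 47
f 56 45 57
f 56 57 47
f 57 45 58
f 57 58 47
f 58 45 46
f 58 46 47



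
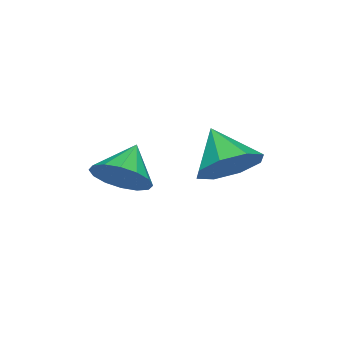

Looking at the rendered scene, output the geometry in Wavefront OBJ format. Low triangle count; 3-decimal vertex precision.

v 3.581 0.021 2.188
v 4.232 -0.452 2.277
v 2.979 -0.661 2.972
v 4.224 0.018 2.68
v 3.839 0.491 2.795
v 3.303 0.687 2.555
v 2.929 0.494 2.099
v 2.937 0.023 1.696
v 3.322 -0.449 1.581
v 3.859 -0.646 1.822
v 4.313 -2.24 1.761
v 4.637 -1.718 2.174
v 3.467 -2.22 2.399
v 4.44 -1.526 1.908
v 4.209 -1.524 1.602
v 4.007 -1.714 1.339
v 3.886 -2.045 1.189
v 3.879 -2.428 1.192
v 3.989 -2.761 1.347
v 4.186 -2.953 1.614
v 4.417 -2.955 1.919
v 4.62 -2.765 2.183
v 4.74 -2.434 2.333
v 4.747 -2.051 2.33
f 2 1 4
f 2 4 3
f 4 1 5
f 4 5 3
f 5 1 6
f 5 6 3
f 6 1 7
f 6 7 3
f 7 1 8
f 7 8 3
f 8 1 9
f 8 9 3
f 9 1 10
f 9 10 3
f 10 1 2
f 10 2 3
f 12 11 14
f 12 14 13
f 14 11 15
f 14 15 13
f 15 11 16
f 15 16 13
f 16 11 17
f 16 17 13
f 17 11 18
f 17 18 13
f 18 11 19
f 18 19 13
f 19 11 20
f 19 20 13
f 20 11 21
f 20 21 13
f 21 11 22
f 21 22 13
f 22 11 23
f 22 23 13
f 23 11 24
f 23 24 13
f 24 11 12
f 24 12 13



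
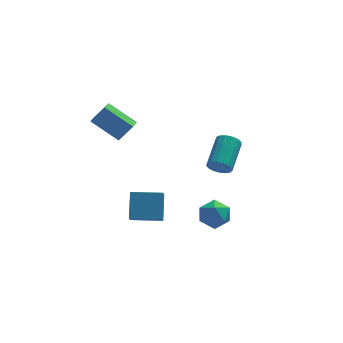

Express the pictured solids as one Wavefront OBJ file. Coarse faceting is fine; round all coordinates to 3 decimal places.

v 1.101 -3.67 1.332
v 1.505 -3.013 0.748
v 2.235 -4.687 0.972
v 2.639 -4.03 0.388
v 2.649 -3.897 1.347
v 1.949 -3.268 1.569
v 1.791 -4.432 0.151
v 1.091 -3.803 0.373
v 1.932 -3.484 0.018
v 2.462 -3.154 0.757
v 1.278 -4.546 0.963
v 1.808 -4.216 1.702
v -2.446 2.267 2.676
v -3.88 3.13 3.77
v -2.151 3.016 2.473
v -3.585 3.879 3.568
v -1.655 2.241 3.732
v -3.089 3.104 4.827
v -1.36 2.99 3.53
v -2.794 3.853 4.624
v 3.098 2.134 -0.088
v 3.447 2.298 -0.731
v 4.251 4.029 0.145
v 3.902 3.866 0.788
v 3.129 2.461 -0.762
v 3.933 4.192 0.114
v 2.804 2.55 -0.639
v 3.607 4.281 0.237
v 2.546 2.543 -0.389
v 3.35 4.274 0.487
v 2.415 2.443 -0.07
v 3.218 4.174 0.806
v 2.44 2.272 0.244
v 3.244 4.003 1.12
v 2.616 2.069 0.483
v 3.42 3.801 1.359
v 2.903 1.882 0.591
v 3.706 3.613 1.467
v 3.234 1.752 0.543
v 4.037 3.483 1.419
v 3.534 1.71 0.351
v 4.338 3.441 1.227
v 3.735 1.765 0.058
v 4.538 3.496 0.934
v 3.789 1.905 -0.268
v 4.593 3.636 0.608
v 3.686 2.097 -0.553
v 4.489 3.828 0.323
v -2.352 -2.166 -0.494
v -2.539 -3.144 0.433
v -2.141 -1.034 0.743
v -2.328 -2.012 1.67
v -0.652 -2.488 -0.49
v -0.839 -3.466 0.437
v -0.441 -1.356 0.747
v -0.628 -2.334 1.674
f 1 12 6
f 1 6 2
f 1 2 8
f 1 8 11
f 1 11 12
f 2 6 10
f 6 12 5
f 12 11 3
f 11 8 7
f 8 2 9
f 4 10 5
f 4 5 3
f 4 3 7
f 4 7 9
f 4 9 10
f 5 10 6
f 3 5 12
f 7 3 11
f 9 7 8
f 10 9 2
f 14 16 13
f 17 14 13
f 13 16 15
f 15 17 13
f 14 20 16
f 18 14 17
f 18 20 14
f 16 20 15
f 19 17 15
f 15 20 19
f 19 18 17
f 20 18 19
f 22 21 25
f 22 25 23
f 23 25 26
f 23 26 24
f 25 21 27
f 25 27 26
f 26 27 28
f 26 28 24
f 27 21 29
f 27 29 28
f 28 29 30
f 28 30 24
f 29 21 31
f 29 31 30
f 30 31 32
f 30 32 24
f 31 21 33
f 31 33 32
f 32 33 34
f 32 34 24
f 33 21 35
f 33 35 34
f 34 35 36
f 34 36 24
f 35 21 37
f 35 37 36
f 36 37 38
f 36 38 24
f 37 21 39
f 37 39 38
f 38 39 40
f 38 40 24
f 39 21 41
f 39 41 40
f 40 41 42
f 40 42 24
f 41 21 43
f 41 43 42
f 42 43 44
f 42 44 24
f 43 21 45
f 43 45 44
f 44 45 46
f 44 46 24
f 45 21 47
f 45 47 46
f 46 47 48
f 46 48 24
f 47 21 22
f 47 22 48
f 48 22 23
f 48 23 24
f 50 52 49
f 53 50 49
f 49 52 51
f 51 53 49
f 50 56 52
f 54 50 53
f 54 56 50
f 52 56 51
f 55 53 51
f 51 56 55
f 55 54 53
f 56 54 55



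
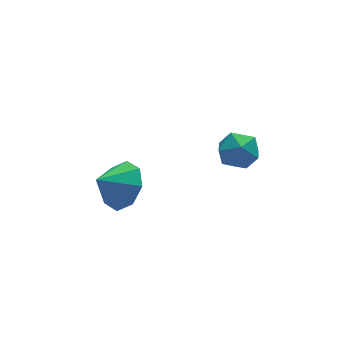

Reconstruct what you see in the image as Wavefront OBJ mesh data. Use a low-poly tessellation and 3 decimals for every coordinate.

v -1.939 -1.437 -1.311
v -1.337 -1.484 -0.577
v -2.821 -1.463 -0.589
v -1.505 -0.799 -0.756
v -1.926 -0.488 -1.26
v -2.355 -0.733 -1.794
v -2.54 -1.39 -2.045
v -2.373 -2.074 -1.865
v -1.951 -2.385 -1.361
v -1.522 -2.14 -0.827
v 1.737 -1.684 0.311
v 2.244 -1.417 -0.246
v 1.456 -2.703 -0.434
v 1.963 -2.436 -0.991
v 2.242 -2.709 -0.294
v 2.416 -2.08 0.166
v 1.284 -2.04 -0.846
v 1.458 -1.411 -0.386
v 1.964 -1.637 -0.961
v 2.557 -2.051 -0.62
v 1.143 -2.069 -0.06
v 1.736 -2.483 0.281
f 2 1 4
f 2 4 3
f 4 1 5
f 4 5 3
f 5 1 6
f 5 6 3
f 6 1 7
f 6 7 3
f 7 1 8
f 7 8 3
f 8 1 9
f 8 9 3
f 9 1 10
f 9 10 3
f 10 1 2
f 10 2 3
f 11 22 16
f 11 16 12
f 11 12 18
f 11 18 21
f 11 21 22
f 12 16 20
f 16 22 15
f 22 21 13
f 21 18 17
f 18 12 19
f 14 20 15
f 14 15 13
f 14 13 17
f 14 17 19
f 14 19 20
f 15 20 16
f 13 15 22
f 17 13 21
f 19 17 18
f 20 19 12



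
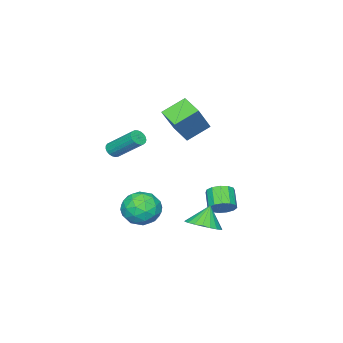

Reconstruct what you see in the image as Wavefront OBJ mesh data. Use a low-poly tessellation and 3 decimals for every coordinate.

v -1.508 -2.406 2.515
v -2.631 -1.779 3.287
v -1.163 -1.262 2.086
v -2.286 -0.634 2.858
v -0.214 -2.166 4.202
v -1.337 -1.538 4.974
v 0.131 -1.021 3.773
v -0.992 -0.394 4.545
v 2.344 2.56 -1.267
v 2.985 1.925 -0.94
v 1.716 2.5 -0.153
v 3.148 2.272 -0.83
v 3.172 2.669 -0.795
v 3.053 3.047 -0.842
v 2.811 3.341 -0.963
v 2.488 3.499 -1.136
v 2.14 3.496 -1.332
v 1.828 3.33 -1.517
v 1.604 3.031 -1.658
v 1.509 2.65 -1.732
v 1.557 2.254 -1.726
v 1.742 1.911 -1.64
v 2.031 1.68 -1.49
v 2.373 1.601 -1.301
v 2.711 1.687 -1.107
v 0.728 -4.587 1.105
v 0.925 -4.271 0.757
v 0.75 -2.717 2.066
v 0.552 -3.033 2.415
v 0.718 -4.259 0.715
v 0.542 -2.705 2.024
v 0.512 -4.304 0.74
v 0.337 -2.75 2.05
v 0.343 -4.397 0.829
v 0.168 -2.843 2.138
v 0.241 -4.524 0.965
v 0.066 -2.97 2.275
v 0.223 -4.661 1.126
v 0.048 -3.107 2.435
v 0.293 -4.786 1.283
v 0.117 -3.231 2.592
v 0.437 -4.876 1.409
v 0.262 -3.322 2.719
v 0.632 -4.916 1.483
v 0.457 -3.362 2.792
v 0.843 -4.9 1.491
v 0.668 -3.345 2.801
v 1.034 -4.829 1.433
v 0.859 -3.275 2.743
v 1.173 -4.716 1.318
v 0.997 -3.162 2.628
v 1.234 -4.582 1.166
v 1.059 -3.027 2.476
v 1.208 -4.448 1.004
v 1.032 -2.894 2.314
v 1.098 -4.338 0.859
v 0.923 -2.784 2.169
v -1.702 0.637 -2.438
v -1.326 0.914 -1.839
v -2.021 0.22 -1.082
v -2.398 -0.057 -1.682
v -1.658 1.176 -1.904
v -2.354 0.482 -1.147
v -2.005 1.267 -2.139
v -2.7 0.573 -1.382
v -2.255 1.158 -2.469
v -2.95 0.464 -1.712
v -2.33 0.883 -2.789
v -3.025 0.189 -2.032
v -2.205 0.531 -2.998
v -2.901 -0.163 -2.241
v -1.921 0.212 -3.029
v -2.617 -0.482 -2.273
v -1.568 0.028 -2.873
v -2.263 -0.666 -2.116
v -1.257 0.038 -2.579
v -1.952 -0.656 -1.822
v -1.087 0.237 -2.24
v -1.783 -0.457 -1.483
v -1.113 0.564 -1.964
v -1.808 -0.13 -1.207
v 2.623 -0.382 -0.202
v 3.047 0.089 -1.119
v 2.633 -1.989 -1.021
v 3.057 -1.518 -1.938
v 3.677 -1.598 -1.016
v 3.671 -0.605 -0.51
v 2.009 -1.295 -1.63
v 2.003 -0.302 -1.124
v 2.667 -0.476 -2.002
v 3.698 -0.663 -1.622
v 1.982 -1.237 -0.518
v 3.013 -1.424 -0.138
v 2.834 -0.006 -0.589
v 2.846 -1.894 -1.551
v 3.211 -1.941 -1.009
v 3.46 -1.665 -1.548
v 3.201 -0.413 -0.23
v 3.45 -0.137 -0.77
v 3.821 -1.128 -0.709
v 2.23 -1.763 -1.37
v 2.479 -1.487 -1.91
v 2.22 -0.235 -0.592
v 2.469 0.041 -1.131
v 1.859 -0.772 -1.431
v 2.86 -0.061 -1.647
v 2.866 -1.005 -2.128
v 2.25 -0.874 -1.947
v 2.246 -0.291 -1.65
v 3.466 -0.171 -1.424
v 3.472 -1.115 -1.905
v 3.836 -1.162 -1.363
v 3.833 -0.578 -1.065
v 3.243 -0.503 -1.943
v 2.208 -0.785 -0.235
v 2.214 -1.729 -0.716
v 1.847 -1.322 -1.075
v 1.844 -0.738 -0.777
v 2.814 -0.895 -0.012
v 2.82 -1.839 -0.493
v 3.434 -1.609 -0.49
v 3.43 -1.026 -0.193
v 2.437 -1.397 -0.197
f 2 4 1
f 5 2 1
f 1 4 3
f 3 5 1
f 2 8 4
f 6 2 5
f 6 8 2
f 4 8 3
f 7 5 3
f 3 8 7
f 7 6 5
f 8 6 7
f 10 9 12
f 10 12 11
f 12 9 13
f 12 13 11
f 13 9 14
f 13 14 11
f 14 9 15
f 14 15 11
f 15 9 16
f 15 16 11
f 16 9 17
f 16 17 11
f 17 9 18
f 17 18 11
f 18 9 19
f 18 19 11
f 19 9 20
f 19 20 11
f 20 9 21
f 20 21 11
f 21 9 22
f 21 22 11
f 22 9 23
f 22 23 11
f 23 9 24
f 23 24 11
f 24 9 25
f 24 25 11
f 25 9 10
f 25 10 11
f 27 26 30
f 27 30 28
f 28 30 31
f 28 31 29
f 30 26 32
f 30 32 31
f 31 32 33
f 31 33 29
f 32 26 34
f 32 34 33
f 33 34 35
f 33 35 29
f 34 26 36
f 34 36 35
f 35 36 37
f 35 37 29
f 36 26 38
f 36 38 37
f 37 38 39
f 37 39 29
f 38 26 40
f 38 40 39
f 39 40 41
f 39 41 29
f 40 26 42
f 40 42 41
f 41 42 43
f 41 43 29
f 42 26 44
f 42 44 43
f 43 44 45
f 43 45 29
f 44 26 46
f 44 46 45
f 45 46 47
f 45 47 29
f 46 26 48
f 46 48 47
f 47 48 49
f 47 49 29
f 48 26 50
f 48 50 49
f 49 50 51
f 49 51 29
f 50 26 52
f 50 52 51
f 51 52 53
f 51 53 29
f 52 26 54
f 52 54 53
f 53 54 55
f 53 55 29
f 54 26 56
f 54 56 55
f 55 56 57
f 55 57 29
f 56 26 27
f 56 27 57
f 57 27 28
f 57 28 29
f 59 58 62
f 59 62 60
f 60 62 63
f 60 63 61
f 62 58 64
f 62 64 63
f 63 64 65
f 63 65 61
f 64 58 66
f 64 66 65
f 65 66 67
f 65 67 61
f 66 58 68
f 66 68 67
f 67 68 69
f 67 69 61
f 68 58 70
f 68 70 69
f 69 70 71
f 69 71 61
f 70 58 72
f 70 72 71
f 71 72 73
f 71 73 61
f 72 58 74
f 72 74 73
f 73 74 75
f 73 75 61
f 74 58 76
f 74 76 75
f 75 76 77
f 75 77 61
f 76 58 78
f 76 78 77
f 77 78 79
f 77 79 61
f 78 58 80
f 78 80 79
f 79 80 81
f 79 81 61
f 80 58 59
f 80 59 81
f 81 59 60
f 81 60 61
f 82 119 98
f 119 93 122
f 98 122 87
f 119 122 98
f 82 98 94
f 98 87 99
f 94 99 83
f 98 99 94
f 82 94 103
f 94 83 104
f 103 104 89
f 94 104 103
f 82 103 115
f 103 89 118
f 115 118 92
f 103 118 115
f 82 115 119
f 115 92 123
f 119 123 93
f 115 123 119
f 83 99 110
f 99 87 113
f 110 113 91
f 99 113 110
f 87 122 100
f 122 93 121
f 100 121 86
f 122 121 100
f 93 123 120
f 123 92 116
f 120 116 84
f 123 116 120
f 92 118 117
f 118 89 105
f 117 105 88
f 118 105 117
f 89 104 109
f 104 83 106
f 109 106 90
f 104 106 109
f 85 111 97
f 111 91 112
f 97 112 86
f 111 112 97
f 85 97 95
f 97 86 96
f 95 96 84
f 97 96 95
f 85 95 102
f 95 84 101
f 102 101 88
f 95 101 102
f 85 102 107
f 102 88 108
f 107 108 90
f 102 108 107
f 85 107 111
f 107 90 114
f 111 114 91
f 107 114 111
f 86 112 100
f 112 91 113
f 100 113 87
f 112 113 100
f 84 96 120
f 96 86 121
f 120 121 93
f 96 121 120
f 88 101 117
f 101 84 116
f 117 116 92
f 101 116 117
f 90 108 109
f 108 88 105
f 109 105 89
f 108 105 109
f 91 114 110
f 114 90 106
f 110 106 83
f 114 106 110



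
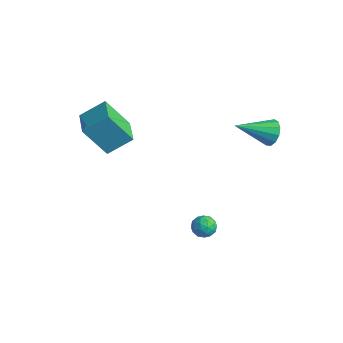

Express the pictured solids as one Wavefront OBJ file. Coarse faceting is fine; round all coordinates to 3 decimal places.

v 2.24 1.921 -3.016
v 2.703 1.981 -3.558
v 2.097 0.799 -3.262
v 2.56 0.859 -3.804
v 2.791 0.91 -3.13
v 2.88 1.603 -2.978
v 1.92 1.177 -3.842
v 2.009 1.87 -3.69
v 2.505 1.521 -4.069
v 3.043 1.356 -3.628
v 1.757 1.424 -3.192
v 2.295 1.259 -2.751
v 2.484 2.049 -3.266
v 2.316 0.731 -3.554
v 2.452 0.761 -3.158
v 2.724 0.796 -3.477
v 2.588 1.827 -2.924
v 2.86 1.862 -3.243
v 2.912 1.233 -2.991
v 1.94 0.918 -3.577
v 2.212 0.953 -3.896
v 2.076 1.984 -3.343
v 2.348 2.019 -3.662
v 1.888 1.547 -3.829
v 2.639 1.814 -3.885
v 2.555 1.155 -4.029
v 2.179 1.342 -4.051
v 2.231 1.749 -3.962
v 2.956 1.717 -3.626
v 2.872 1.058 -3.77
v 3.008 1.088 -3.374
v 3.06 1.495 -3.284
v 2.839 1.447 -3.926
v 1.928 1.722 -3.05
v 1.844 1.063 -3.194
v 1.74 1.285 -3.536
v 1.792 1.692 -3.446
v 2.245 1.625 -2.791
v 2.161 0.966 -2.935
v 2.569 1.031 -2.858
v 2.621 1.438 -2.769
v 1.961 1.333 -2.894
v -2.012 -2.892 3.546
v -1.413 -1.696 4.46
v -3.5 -2.01 3.365
v -2.902 -0.813 4.278
v -1.238 -1.947 1.802
v -0.64 -0.75 2.715
v -2.727 -1.064 1.62
v -2.128 0.132 2.534
v 3.567 4.721 3.211
v 4.082 4.256 2.772
v 2.793 2.959 4.169
v 4.306 4.368 3.16
v 4.296 4.593 3.564
v 4.055 4.857 3.856
v 3.659 5.079 3.943
v 3.234 5.187 3.797
v 2.915 5.147 3.465
v 2.803 4.971 3.053
v 2.934 4.716 2.69
v 3.266 4.463 2.493
v 3.694 4.291 2.524
f 1 38 17
f 38 12 41
f 17 41 6
f 38 41 17
f 1 17 13
f 17 6 18
f 13 18 2
f 17 18 13
f 1 13 22
f 13 2 23
f 22 23 8
f 13 23 22
f 1 22 34
f 22 8 37
f 34 37 11
f 22 37 34
f 1 34 38
f 34 11 42
f 38 42 12
f 34 42 38
f 2 18 29
f 18 6 32
f 29 32 10
f 18 32 29
f 6 41 19
f 41 12 40
f 19 40 5
f 41 40 19
f 12 42 39
f 42 11 35
f 39 35 3
f 42 35 39
f 11 37 36
f 37 8 24
f 36 24 7
f 37 24 36
f 8 23 28
f 23 2 25
f 28 25 9
f 23 25 28
f 4 30 16
f 30 10 31
f 16 31 5
f 30 31 16
f 4 16 14
f 16 5 15
f 14 15 3
f 16 15 14
f 4 14 21
f 14 3 20
f 21 20 7
f 14 20 21
f 4 21 26
f 21 7 27
f 26 27 9
f 21 27 26
f 4 26 30
f 26 9 33
f 30 33 10
f 26 33 30
f 5 31 19
f 31 10 32
f 19 32 6
f 31 32 19
f 3 15 39
f 15 5 40
f 39 40 12
f 15 40 39
f 7 20 36
f 20 3 35
f 36 35 11
f 20 35 36
f 9 27 28
f 27 7 24
f 28 24 8
f 27 24 28
f 10 33 29
f 33 9 25
f 29 25 2
f 33 25 29
f 44 46 43
f 47 44 43
f 43 46 45
f 45 47 43
f 44 50 46
f 48 44 47
f 48 50 44
f 46 50 45
f 49 47 45
f 45 50 49
f 49 48 47
f 50 48 49
f 52 51 54
f 52 54 53
f 54 51 55
f 54 55 53
f 55 51 56
f 55 56 53
f 56 51 57
f 56 57 53
f 57 51 58
f 57 58 53
f 58 51 59
f 58 59 53
f 59 51 60
f 59 60 53
f 60 51 61
f 60 61 53
f 61 51 62
f 61 62 53
f 62 51 63
f 62 63 53
f 63 51 52
f 63 52 53



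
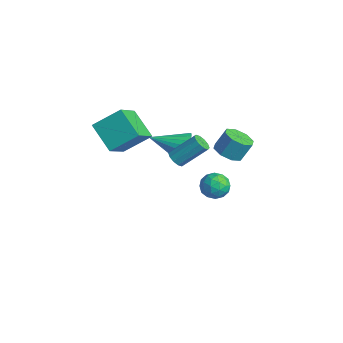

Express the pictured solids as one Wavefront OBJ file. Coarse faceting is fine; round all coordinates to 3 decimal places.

v 3.889 0.468 2.474
v 4.756 0.229 2.497
v 4.899 0.853 3.628
v 4.031 1.092 3.606
v 4.657 0.831 2.177
v 4.799 1.455 3.309
v 4.108 1.221 2.032
v 4.25 1.844 3.163
v 3.43 1.169 2.145
v 3.573 1.793 3.277
v 3.021 0.707 2.452
v 3.164 1.331 3.583
v 3.121 0.105 2.771
v 3.263 0.729 3.903
v 3.67 -0.284 2.917
v 3.812 0.339 4.048
v 4.347 -0.233 2.803
v 4.49 0.391 3.935
v -1.31 0.571 -0.617
v -0.768 0.628 0.281
v -2.37 -1.191 0.137
v -1.116 0.876 0.369
v -1.498 1.071 0.287
v -1.848 1.179 0.049
v -2.104 1.183 -0.305
v -2.223 1.08 -0.712
v -2.184 0.889 -1.103
v -1.994 0.644 -1.41
v -1.686 0.385 -1.58
v -1.312 0.159 -1.583
v -0.938 0.004 -1.419
v -0.629 -0.053 -1.116
v -0.437 -0.002 -0.728
v -0.396 0.148 -0.32
v -0.513 0.371 0.037
v -1.923 -4.031 2.33
v -0.817 -5.379 3.571
v -1.378 -2.54 3.463
v -0.272 -3.888 4.704
v -0.288 -3.752 1.176
v 0.818 -5.1 2.417
v 0.257 -2.261 2.309
v 1.363 -3.609 3.55
v 2.99 -2.201 2.239
v 3.218 -1.869 1.809
v 3.739 -0.566 3.09
v 3.51 -0.899 3.521
v 2.869 -1.772 1.852
v 3.39 -0.47 3.134
v 2.566 -1.84 2.044
v 3.087 -0.537 3.326
v 2.425 -2.045 2.31
v 2.946 -0.743 3.592
v 2.5 -2.31 2.549
v 3.02 -1.008 3.831
v 2.761 -2.534 2.67
v 3.282 -1.231 3.951
v 3.11 -2.63 2.626
v 3.631 -1.328 3.908
v 3.413 -2.563 2.434
v 3.934 -1.26 3.716
v 3.554 -2.357 2.168
v 4.075 -1.055 3.45
v 3.48 -2.092 1.929
v 4 -0.79 3.211
v 0.095 2.757 -3.759
v 0.6 2.056 -4.172
v -0.82 1.704 -3.088
v -0.315 1.003 -3.501
v 0.08 1.534 -2.81
v 0.646 2.185 -3.225
v -0.866 1.575 -4.035
v -0.3 2.226 -4.45
v 0.006 1.326 -4.342
v 0.59 1.3 -3.585
v -0.81 2.46 -3.675
v -0.226 2.434 -2.918
v 0.428 2.499 -4.024
v -0.648 1.261 -3.236
v -0.415 1.573 -2.83
v -0.119 1.161 -3.072
v 0.455 2.575 -3.468
v 0.751 2.163 -3.71
v 0.446 1.856 -2.91
v -0.971 1.597 -3.55
v -0.675 1.185 -3.792
v -0.101 2.599 -4.188
v 0.195 2.187 -4.43
v -0.666 1.904 -4.35
v 0.375 1.658 -4.367
v -0.163 1.039 -3.973
v -0.486 1.375 -4.287
v -0.154 1.758 -4.531
v 0.719 1.643 -3.922
v 0.181 1.024 -3.528
v 0.413 1.336 -3.122
v 0.746 1.719 -3.366
v 0.37 1.214 -4.023
v -0.401 2.736 -3.732
v -0.939 2.117 -3.338
v -0.966 2.041 -3.894
v -0.633 2.424 -4.138
v -0.057 2.721 -3.287
v -0.595 2.102 -2.893
v -0.066 2.002 -2.729
v 0.266 2.385 -2.973
v -0.59 2.546 -3.237
f 2 1 5
f 2 5 3
f 3 5 6
f 3 6 4
f 5 1 7
f 5 7 6
f 6 7 8
f 6 8 4
f 7 1 9
f 7 9 8
f 8 9 10
f 8 10 4
f 9 1 11
f 9 11 10
f 10 11 12
f 10 12 4
f 11 1 13
f 11 13 12
f 12 13 14
f 12 14 4
f 13 1 15
f 13 15 14
f 14 15 16
f 14 16 4
f 15 1 17
f 15 17 16
f 16 17 18
f 16 18 4
f 17 1 2
f 17 2 18
f 18 2 3
f 18 3 4
f 20 19 22
f 20 22 21
f 22 19 23
f 22 23 21
f 23 19 24
f 23 24 21
f 24 19 25
f 24 25 21
f 25 19 26
f 25 26 21
f 26 19 27
f 26 27 21
f 27 19 28
f 27 28 21
f 28 19 29
f 28 29 21
f 29 19 30
f 29 30 21
f 30 19 31
f 30 31 21
f 31 19 32
f 31 32 21
f 32 19 33
f 32 33 21
f 33 19 34
f 33 34 21
f 34 19 35
f 34 35 21
f 35 19 20
f 35 20 21
f 37 39 36
f 40 37 36
f 36 39 38
f 38 40 36
f 37 43 39
f 41 37 40
f 41 43 37
f 39 43 38
f 42 40 38
f 38 43 42
f 42 41 40
f 43 41 42
f 45 44 48
f 45 48 46
f 46 48 49
f 46 49 47
f 48 44 50
f 48 50 49
f 49 50 51
f 49 51 47
f 50 44 52
f 50 52 51
f 51 52 53
f 51 53 47
f 52 44 54
f 52 54 53
f 53 54 55
f 53 55 47
f 54 44 56
f 54 56 55
f 55 56 57
f 55 57 47
f 56 44 58
f 56 58 57
f 57 58 59
f 57 59 47
f 58 44 60
f 58 60 59
f 59 60 61
f 59 61 47
f 60 44 62
f 60 62 61
f 61 62 63
f 61 63 47
f 62 44 64
f 62 64 63
f 63 64 65
f 63 65 47
f 64 44 45
f 64 45 65
f 65 45 46
f 65 46 47
f 66 103 82
f 103 77 106
f 82 106 71
f 103 106 82
f 66 82 78
f 82 71 83
f 78 83 67
f 82 83 78
f 66 78 87
f 78 67 88
f 87 88 73
f 78 88 87
f 66 87 99
f 87 73 102
f 99 102 76
f 87 102 99
f 66 99 103
f 99 76 107
f 103 107 77
f 99 107 103
f 67 83 94
f 83 71 97
f 94 97 75
f 83 97 94
f 71 106 84
f 106 77 105
f 84 105 70
f 106 105 84
f 77 107 104
f 107 76 100
f 104 100 68
f 107 100 104
f 76 102 101
f 102 73 89
f 101 89 72
f 102 89 101
f 73 88 93
f 88 67 90
f 93 90 74
f 88 90 93
f 69 95 81
f 95 75 96
f 81 96 70
f 95 96 81
f 69 81 79
f 81 70 80
f 79 80 68
f 81 80 79
f 69 79 86
f 79 68 85
f 86 85 72
f 79 85 86
f 69 86 91
f 86 72 92
f 91 92 74
f 86 92 91
f 69 91 95
f 91 74 98
f 95 98 75
f 91 98 95
f 70 96 84
f 96 75 97
f 84 97 71
f 96 97 84
f 68 80 104
f 80 70 105
f 104 105 77
f 80 105 104
f 72 85 101
f 85 68 100
f 101 100 76
f 85 100 101
f 74 92 93
f 92 72 89
f 93 89 73
f 92 89 93
f 75 98 94
f 98 74 90
f 94 90 67
f 98 90 94



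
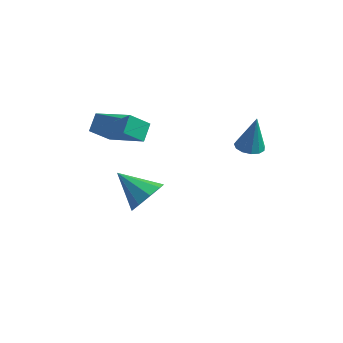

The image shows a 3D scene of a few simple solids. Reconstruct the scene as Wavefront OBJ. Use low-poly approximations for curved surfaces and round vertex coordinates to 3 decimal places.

v -3.574 -1.162 0.585
v -1.903 -1.487 1.283
v -3.672 -0.51 1.122
v -2 -0.835 1.819
v -3.12 -0.465 -0.179
v -1.448 -0.79 0.518
v -3.217 0.187 0.357
v -1.546 -0.138 1.055
v 2 0.986 0.33
v 2.437 1.356 0.237
v 2.2 1.134 1.85
v 2.165 1.537 0.255
v 1.841 1.543 0.297
v 1.568 1.373 0.35
v 1.431 1.079 0.396
v 1.475 0.757 0.422
v 1.686 0.507 0.418
v 1.996 0.409 0.387
v 2.307 0.495 0.337
v 2.521 0.736 0.286
v 2.569 1.057 0.248
v -1.789 0.013 -3.405
v -1.3 0.128 -2.683
v -3.151 0.087 -2.495
v -1.434 0.662 -2.927
v -1.735 0.891 -3.396
v -2.061 0.71 -3.868
v -2.259 0.203 -4.124
v -2.238 -0.393 -4.044
v -2.006 -0.799 -3.665
v -1.673 -0.825 -3.164
v -1.394 -0.459 -2.776
f 2 4 1
f 5 2 1
f 1 4 3
f 3 5 1
f 2 8 4
f 6 2 5
f 6 8 2
f 4 8 3
f 7 5 3
f 3 8 7
f 7 6 5
f 8 6 7
f 10 9 12
f 10 12 11
f 12 9 13
f 12 13 11
f 13 9 14
f 13 14 11
f 14 9 15
f 14 15 11
f 15 9 16
f 15 16 11
f 16 9 17
f 16 17 11
f 17 9 18
f 17 18 11
f 18 9 19
f 18 19 11
f 19 9 20
f 19 20 11
f 20 9 21
f 20 21 11
f 21 9 10
f 21 10 11
f 23 22 25
f 23 25 24
f 25 22 26
f 25 26 24
f 26 22 27
f 26 27 24
f 27 22 28
f 27 28 24
f 28 22 29
f 28 29 24
f 29 22 30
f 29 30 24
f 30 22 31
f 30 31 24
f 31 22 32
f 31 32 24
f 32 22 23
f 32 23 24



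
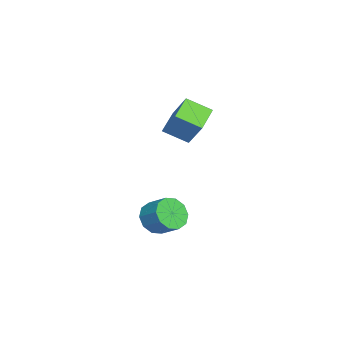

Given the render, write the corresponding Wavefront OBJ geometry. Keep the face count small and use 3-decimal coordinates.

v -0.804 1.808 2.514
v 0.049 2.561 4.011
v -0.716 3.188 1.77
v 0.137 3.94 3.267
v 0.663 1.38 1.893
v 1.516 2.132 3.39
v 0.751 2.759 1.149
v 1.604 3.512 2.646
v 2.21 1.176 -3.682
v 2.815 0.412 -3.292
v 3.495 1.339 -2.529
v 2.89 2.104 -2.918
v 3.102 0.642 -3.827
v 3.782 1.569 -3.064
v 3.048 1.076 -4.306
v 3.728 2.003 -3.543
v 2.674 1.548 -4.547
v 3.354 2.476 -3.784
v 2.123 1.879 -4.457
v 2.802 2.806 -3.694
v 1.605 1.941 -4.071
v 2.285 2.868 -3.308
v 1.318 1.711 -3.536
v 1.998 2.638 -2.773
v 1.372 1.277 -3.057
v 2.052 2.204 -2.294
v 1.746 0.804 -2.816
v 2.426 1.732 -2.053
v 2.298 0.474 -2.906
v 2.977 1.401 -2.143
f 2 4 1
f 5 2 1
f 1 4 3
f 3 5 1
f 2 8 4
f 6 2 5
f 6 8 2
f 4 8 3
f 7 5 3
f 3 8 7
f 7 6 5
f 8 6 7
f 10 9 13
f 10 13 11
f 11 13 14
f 11 14 12
f 13 9 15
f 13 15 14
f 14 15 16
f 14 16 12
f 15 9 17
f 15 17 16
f 16 17 18
f 16 18 12
f 17 9 19
f 17 19 18
f 18 19 20
f 18 20 12
f 19 9 21
f 19 21 20
f 20 21 22
f 20 22 12
f 21 9 23
f 21 23 22
f 22 23 24
f 22 24 12
f 23 9 25
f 23 25 24
f 24 25 26
f 24 26 12
f 25 9 27
f 25 27 26
f 26 27 28
f 26 28 12
f 27 9 29
f 27 29 28
f 28 29 30
f 28 30 12
f 29 9 10
f 29 10 30
f 30 10 11
f 30 11 12

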